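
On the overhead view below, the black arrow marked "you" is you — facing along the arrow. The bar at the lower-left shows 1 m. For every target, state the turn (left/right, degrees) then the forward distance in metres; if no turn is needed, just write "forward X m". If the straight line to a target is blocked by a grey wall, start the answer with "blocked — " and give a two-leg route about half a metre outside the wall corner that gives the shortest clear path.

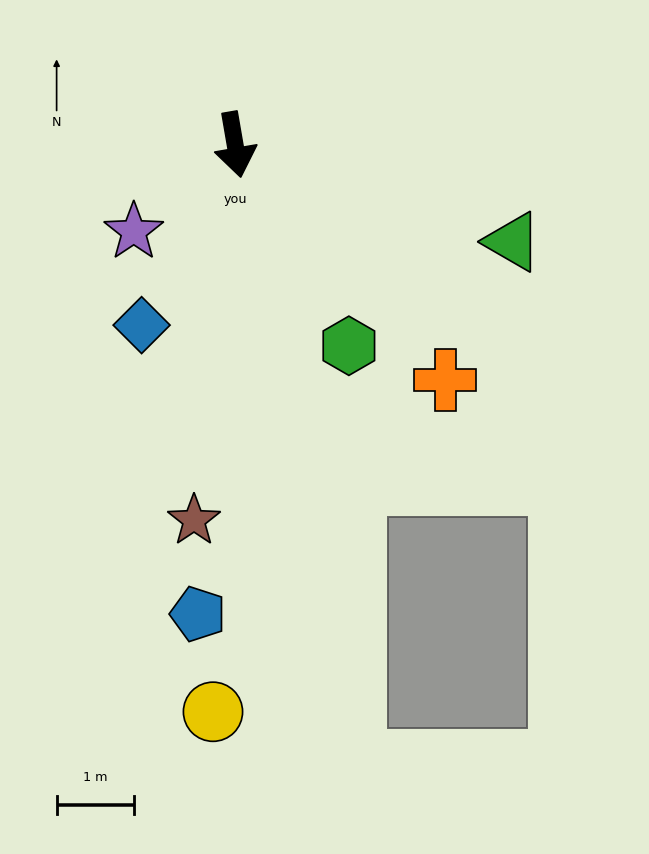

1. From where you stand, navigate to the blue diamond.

turn right 37°, forward 2.6 m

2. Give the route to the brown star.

turn right 16°, forward 4.9 m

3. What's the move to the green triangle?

turn left 61°, forward 3.8 m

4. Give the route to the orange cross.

turn left 32°, forward 4.1 m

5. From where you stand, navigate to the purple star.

turn right 59°, forward 1.7 m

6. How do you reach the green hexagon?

turn left 20°, forward 3.0 m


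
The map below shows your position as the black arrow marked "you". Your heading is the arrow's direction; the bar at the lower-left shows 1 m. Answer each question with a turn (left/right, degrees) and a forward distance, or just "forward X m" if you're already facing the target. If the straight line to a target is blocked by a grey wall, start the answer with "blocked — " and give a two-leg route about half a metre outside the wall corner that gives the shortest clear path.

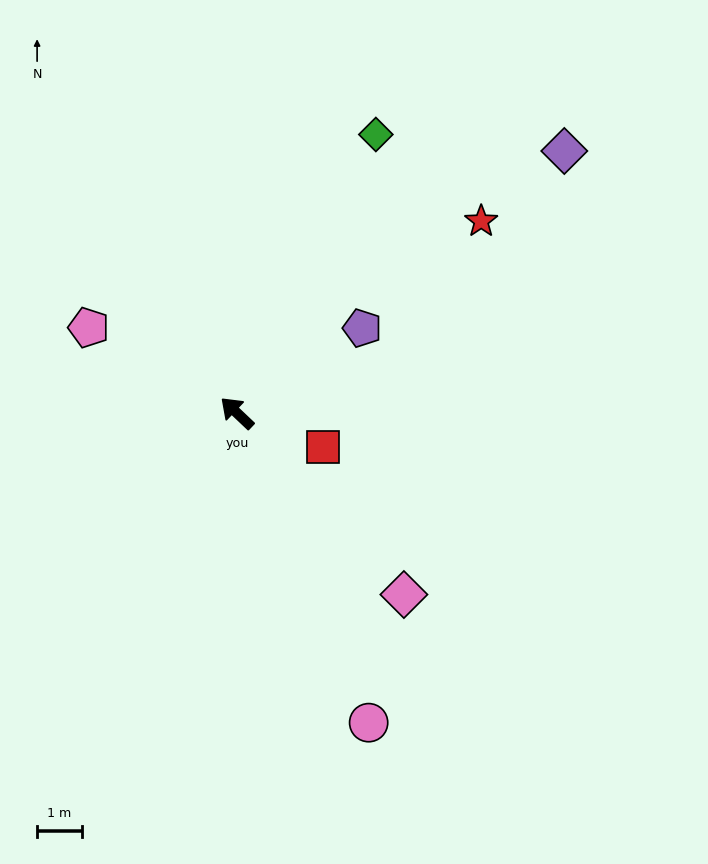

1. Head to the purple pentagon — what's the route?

turn right 102°, forward 3.4 m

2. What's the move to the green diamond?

turn right 73°, forward 6.9 m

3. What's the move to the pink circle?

turn left 156°, forward 7.5 m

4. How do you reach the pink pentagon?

turn left 14°, forward 3.8 m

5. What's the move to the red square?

turn right 158°, forward 2.1 m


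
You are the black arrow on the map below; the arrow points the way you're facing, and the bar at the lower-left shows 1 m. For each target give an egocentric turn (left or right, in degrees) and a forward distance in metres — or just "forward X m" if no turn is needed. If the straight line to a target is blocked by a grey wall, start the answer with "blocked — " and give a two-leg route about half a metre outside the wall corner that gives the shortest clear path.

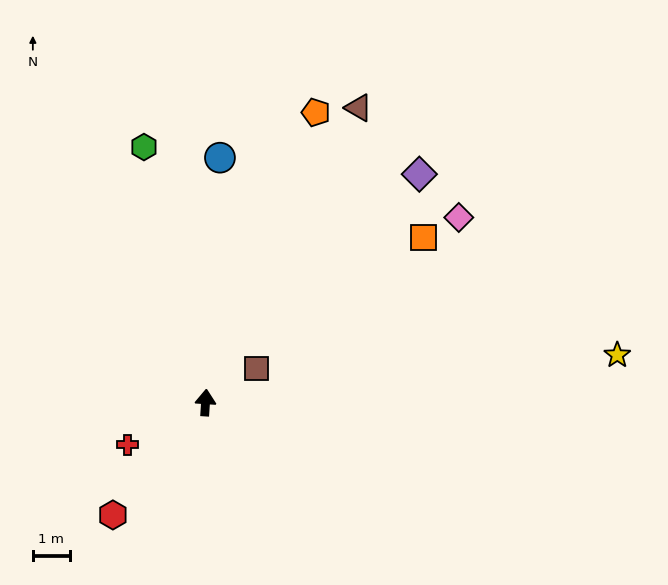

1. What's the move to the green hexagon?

turn left 17°, forward 7.1 m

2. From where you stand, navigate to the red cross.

turn left 122°, forward 2.4 m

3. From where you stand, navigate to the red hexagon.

turn left 144°, forward 4.0 m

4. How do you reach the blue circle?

forward 6.7 m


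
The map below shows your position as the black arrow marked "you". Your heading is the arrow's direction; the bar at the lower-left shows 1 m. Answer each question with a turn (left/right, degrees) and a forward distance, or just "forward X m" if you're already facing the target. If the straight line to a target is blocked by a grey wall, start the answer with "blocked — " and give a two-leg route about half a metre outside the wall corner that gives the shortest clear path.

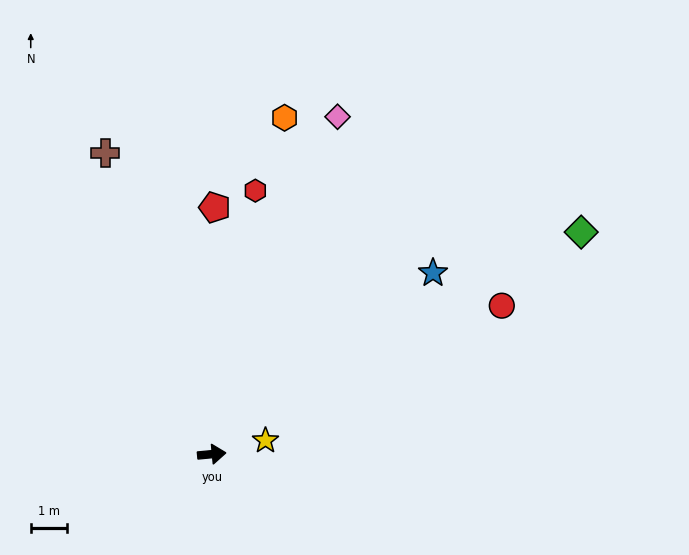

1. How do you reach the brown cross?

turn left 104°, forward 8.9 m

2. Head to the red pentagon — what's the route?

turn left 84°, forward 6.9 m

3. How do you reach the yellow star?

turn left 9°, forward 1.5 m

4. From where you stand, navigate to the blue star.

turn left 34°, forward 8.0 m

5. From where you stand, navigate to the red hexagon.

turn left 75°, forward 7.5 m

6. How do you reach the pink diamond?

turn left 64°, forward 10.0 m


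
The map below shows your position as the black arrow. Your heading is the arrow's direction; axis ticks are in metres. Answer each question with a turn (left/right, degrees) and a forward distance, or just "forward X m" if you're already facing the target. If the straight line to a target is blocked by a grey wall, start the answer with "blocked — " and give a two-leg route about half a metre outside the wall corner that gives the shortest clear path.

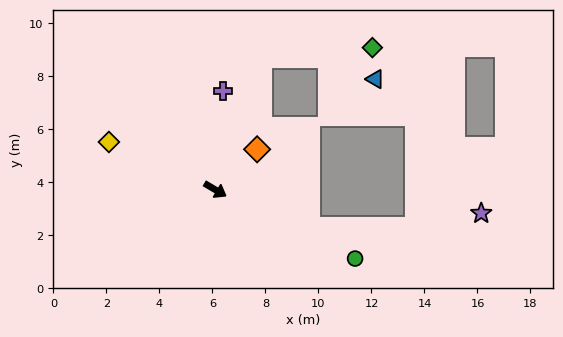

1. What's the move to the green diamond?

blocked — turn left 102°, forward 5.3 m, then turn right 67°, forward 4.2 m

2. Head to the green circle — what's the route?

turn left 4°, forward 5.9 m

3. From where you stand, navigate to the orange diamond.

turn left 75°, forward 2.2 m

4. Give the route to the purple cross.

turn left 116°, forward 3.7 m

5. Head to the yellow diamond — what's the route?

turn right 174°, forward 4.4 m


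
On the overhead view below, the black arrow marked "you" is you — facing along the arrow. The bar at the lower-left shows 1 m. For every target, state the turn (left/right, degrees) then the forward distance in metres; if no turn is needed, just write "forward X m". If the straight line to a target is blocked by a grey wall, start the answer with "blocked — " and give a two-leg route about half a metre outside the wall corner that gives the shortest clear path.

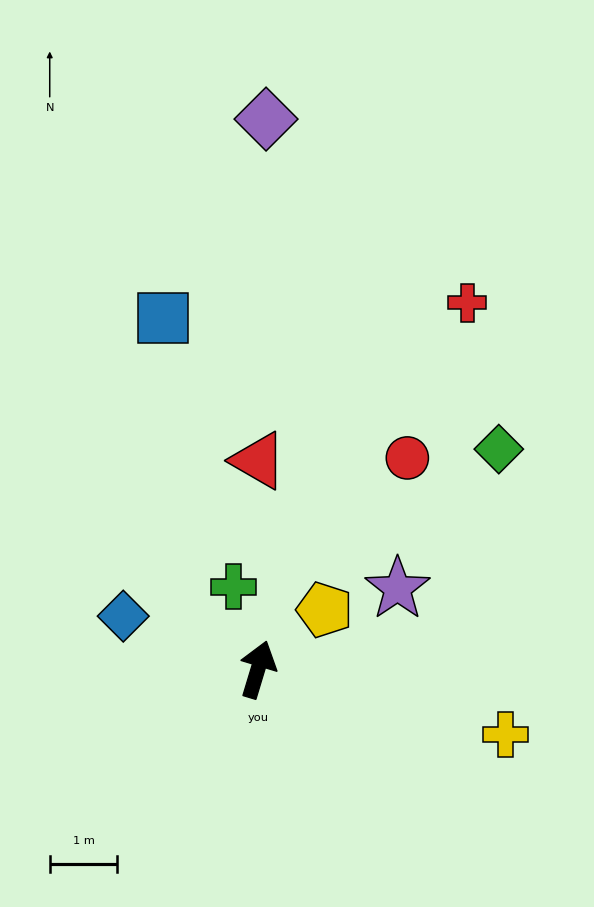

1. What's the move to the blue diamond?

turn left 85°, forward 2.1 m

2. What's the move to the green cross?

turn left 33°, forward 1.3 m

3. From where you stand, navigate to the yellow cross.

turn right 88°, forward 3.8 m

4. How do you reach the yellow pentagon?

turn right 31°, forward 1.3 m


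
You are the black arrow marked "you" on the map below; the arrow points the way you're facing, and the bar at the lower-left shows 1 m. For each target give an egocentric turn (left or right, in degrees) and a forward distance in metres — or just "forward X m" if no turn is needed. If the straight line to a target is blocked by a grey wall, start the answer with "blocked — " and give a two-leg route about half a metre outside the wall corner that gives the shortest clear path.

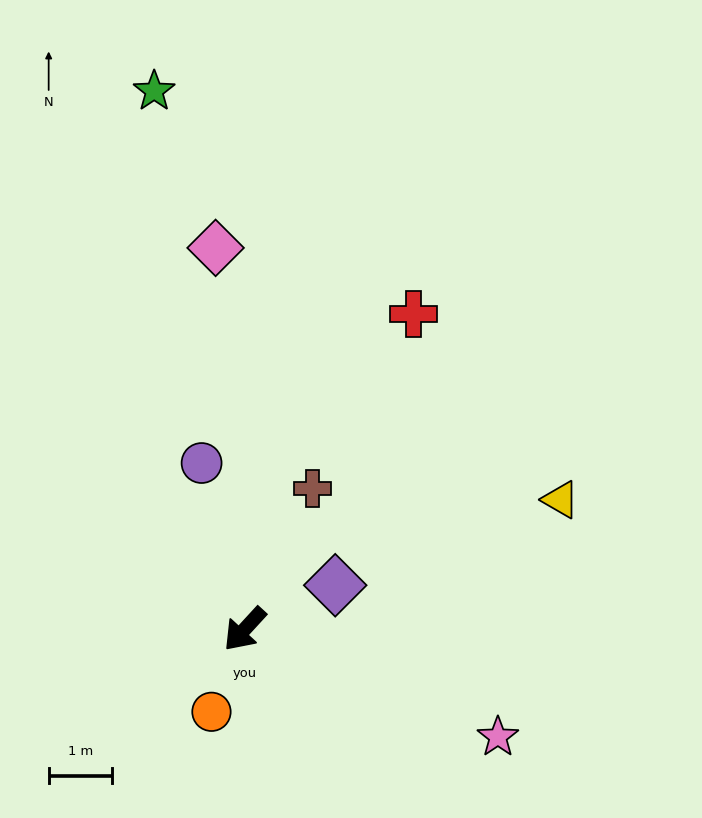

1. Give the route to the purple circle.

turn right 123°, forward 2.7 m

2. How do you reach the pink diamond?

turn right 133°, forward 6.0 m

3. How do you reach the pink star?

turn left 110°, forward 4.3 m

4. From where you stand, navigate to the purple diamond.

turn left 158°, forward 1.6 m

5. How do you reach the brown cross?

turn right 163°, forward 2.5 m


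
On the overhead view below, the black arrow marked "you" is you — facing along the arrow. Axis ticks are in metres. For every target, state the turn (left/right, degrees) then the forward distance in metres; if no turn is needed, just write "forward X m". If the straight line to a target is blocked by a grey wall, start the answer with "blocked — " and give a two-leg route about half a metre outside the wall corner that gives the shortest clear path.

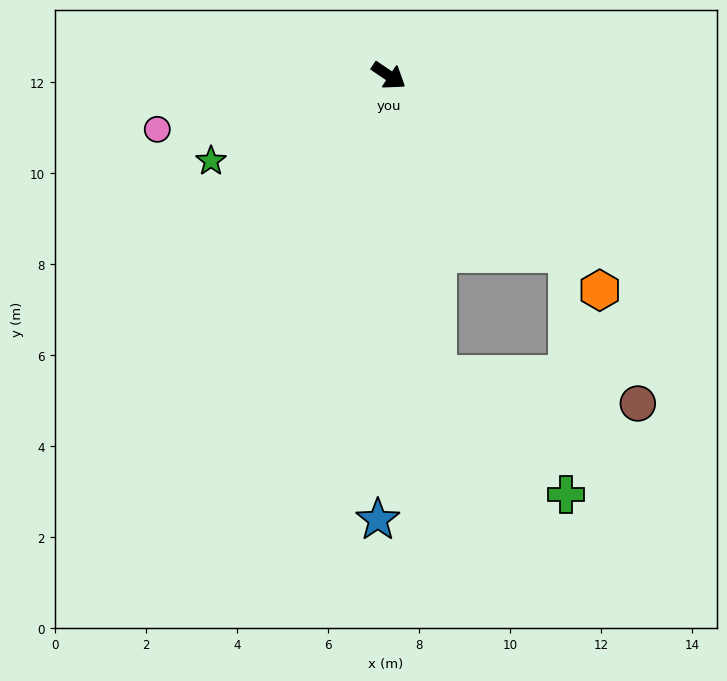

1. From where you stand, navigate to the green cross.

blocked — turn right 47°, forward 6.7 m, then turn left 38°, forward 3.9 m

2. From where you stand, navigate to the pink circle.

turn right 133°, forward 5.2 m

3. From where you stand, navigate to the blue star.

turn right 57°, forward 9.8 m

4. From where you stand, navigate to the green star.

turn right 120°, forward 4.3 m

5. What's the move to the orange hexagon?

turn right 11°, forward 6.6 m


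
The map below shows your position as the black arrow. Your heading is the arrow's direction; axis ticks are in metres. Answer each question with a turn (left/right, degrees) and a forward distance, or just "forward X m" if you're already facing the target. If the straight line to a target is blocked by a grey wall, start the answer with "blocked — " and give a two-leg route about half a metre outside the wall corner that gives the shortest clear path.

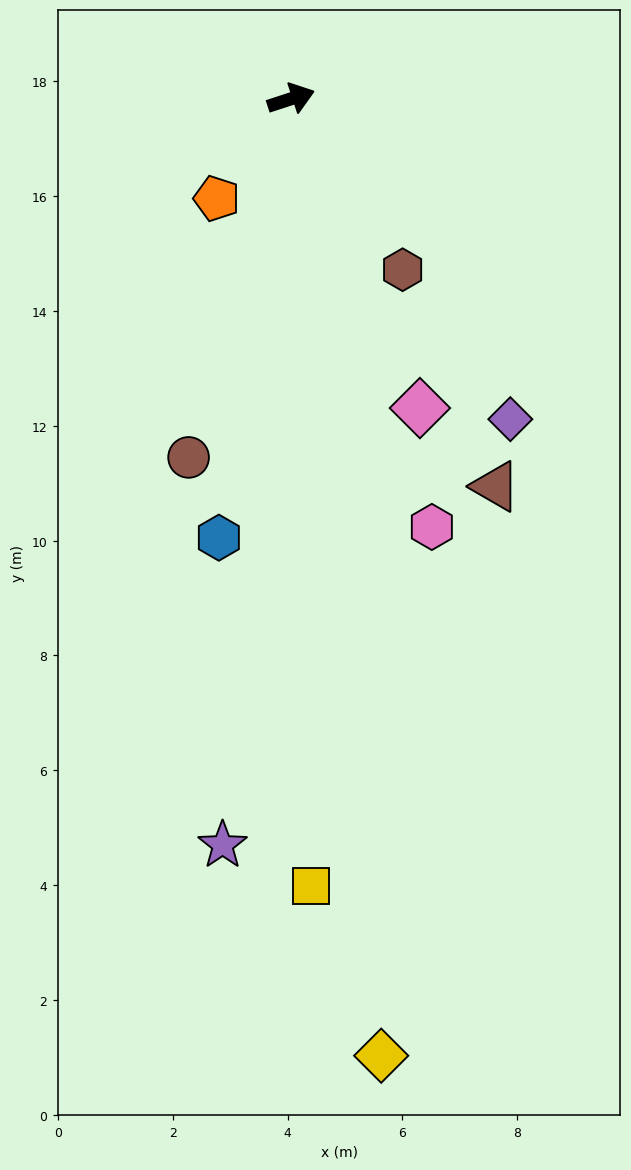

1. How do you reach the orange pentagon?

turn right 145°, forward 2.2 m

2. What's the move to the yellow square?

turn right 107°, forward 13.7 m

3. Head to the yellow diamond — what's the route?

turn right 103°, forward 16.7 m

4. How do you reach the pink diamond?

turn right 85°, forward 5.8 m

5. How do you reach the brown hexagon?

turn right 75°, forward 3.6 m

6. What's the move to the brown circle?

turn right 124°, forward 6.5 m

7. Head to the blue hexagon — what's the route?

turn right 117°, forward 7.7 m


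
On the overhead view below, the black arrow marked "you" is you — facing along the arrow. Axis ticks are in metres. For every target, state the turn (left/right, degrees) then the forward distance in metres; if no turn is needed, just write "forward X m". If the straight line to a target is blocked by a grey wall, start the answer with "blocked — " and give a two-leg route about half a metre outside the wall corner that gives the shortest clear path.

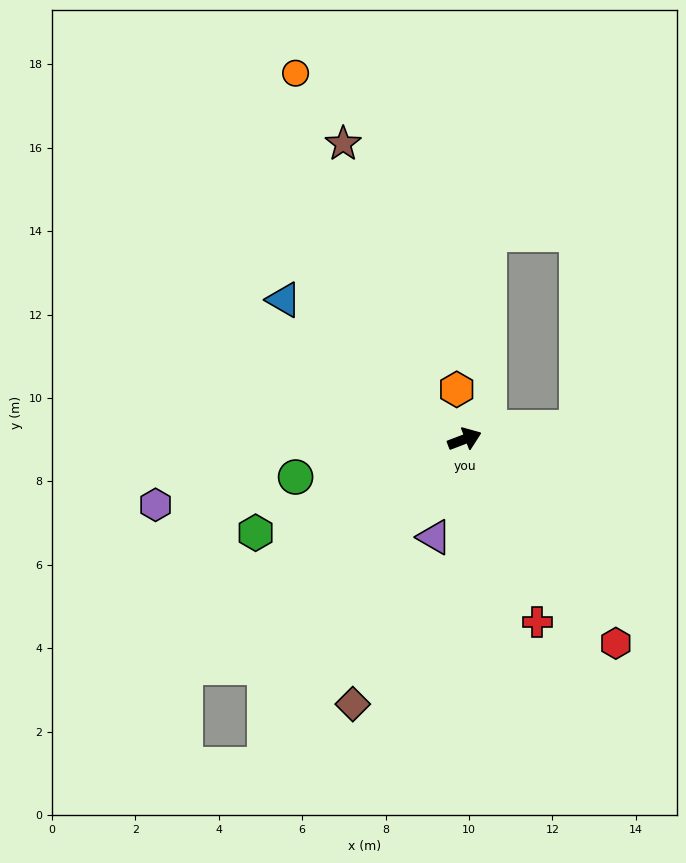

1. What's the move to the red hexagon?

turn right 74°, forward 6.1 m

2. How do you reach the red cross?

turn right 89°, forward 4.7 m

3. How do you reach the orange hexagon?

turn left 78°, forward 1.2 m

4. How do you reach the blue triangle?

turn left 121°, forward 5.5 m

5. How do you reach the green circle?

turn left 172°, forward 4.2 m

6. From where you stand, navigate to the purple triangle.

turn right 128°, forward 2.5 m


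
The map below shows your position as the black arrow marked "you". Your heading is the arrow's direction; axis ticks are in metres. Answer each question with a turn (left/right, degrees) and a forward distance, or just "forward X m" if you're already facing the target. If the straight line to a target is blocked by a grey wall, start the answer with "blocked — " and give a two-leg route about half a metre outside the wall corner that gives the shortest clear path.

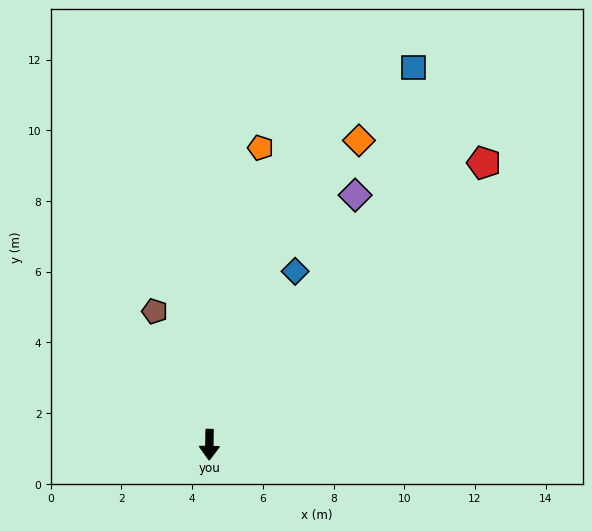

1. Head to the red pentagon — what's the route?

turn left 137°, forward 11.1 m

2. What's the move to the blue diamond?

turn left 154°, forward 5.5 m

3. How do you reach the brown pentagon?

turn right 157°, forward 4.1 m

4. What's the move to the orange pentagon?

turn left 171°, forward 8.5 m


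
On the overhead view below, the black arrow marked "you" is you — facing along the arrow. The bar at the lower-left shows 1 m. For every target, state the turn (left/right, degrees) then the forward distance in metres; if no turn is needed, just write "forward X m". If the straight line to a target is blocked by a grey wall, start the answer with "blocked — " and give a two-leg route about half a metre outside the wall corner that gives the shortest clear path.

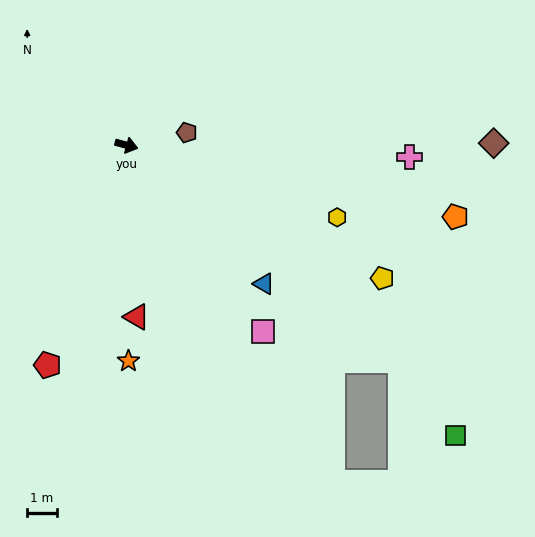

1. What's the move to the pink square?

turn right 38°, forward 7.9 m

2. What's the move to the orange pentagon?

turn left 3°, forward 11.5 m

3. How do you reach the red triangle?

turn right 71°, forward 5.9 m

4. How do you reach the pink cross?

turn left 13°, forward 9.6 m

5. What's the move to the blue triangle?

turn right 30°, forward 6.6 m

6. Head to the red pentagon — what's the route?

turn right 95°, forward 7.9 m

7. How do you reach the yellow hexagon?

turn right 4°, forward 7.6 m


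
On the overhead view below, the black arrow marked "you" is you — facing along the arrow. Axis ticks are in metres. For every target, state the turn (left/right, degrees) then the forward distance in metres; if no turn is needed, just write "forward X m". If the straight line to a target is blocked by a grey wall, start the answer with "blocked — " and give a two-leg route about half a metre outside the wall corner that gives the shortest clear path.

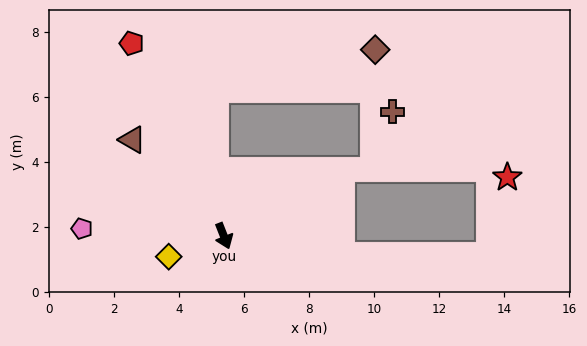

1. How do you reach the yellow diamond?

turn right 91°, forward 1.8 m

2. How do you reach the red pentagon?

turn right 176°, forward 6.6 m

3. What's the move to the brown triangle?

turn right 158°, forward 4.1 m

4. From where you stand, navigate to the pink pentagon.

turn right 114°, forward 4.4 m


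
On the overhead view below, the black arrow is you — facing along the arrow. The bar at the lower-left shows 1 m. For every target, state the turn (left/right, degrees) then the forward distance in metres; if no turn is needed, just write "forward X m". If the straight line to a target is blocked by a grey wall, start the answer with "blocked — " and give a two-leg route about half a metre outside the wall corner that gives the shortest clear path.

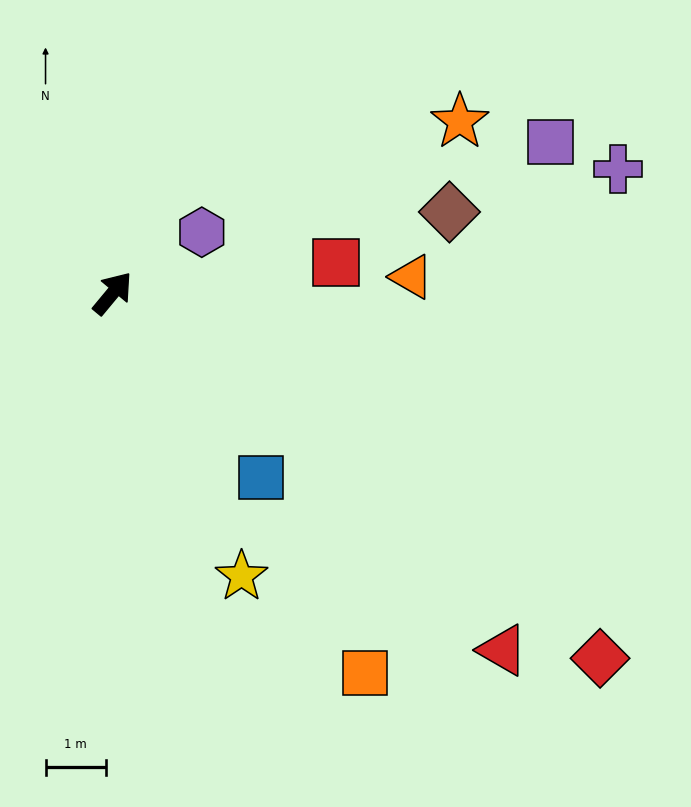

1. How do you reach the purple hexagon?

turn right 16°, forward 1.8 m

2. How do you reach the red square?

turn right 42°, forward 3.7 m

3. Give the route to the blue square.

turn right 101°, forward 3.9 m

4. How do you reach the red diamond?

turn right 87°, forward 10.1 m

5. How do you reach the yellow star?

turn right 116°, forward 5.2 m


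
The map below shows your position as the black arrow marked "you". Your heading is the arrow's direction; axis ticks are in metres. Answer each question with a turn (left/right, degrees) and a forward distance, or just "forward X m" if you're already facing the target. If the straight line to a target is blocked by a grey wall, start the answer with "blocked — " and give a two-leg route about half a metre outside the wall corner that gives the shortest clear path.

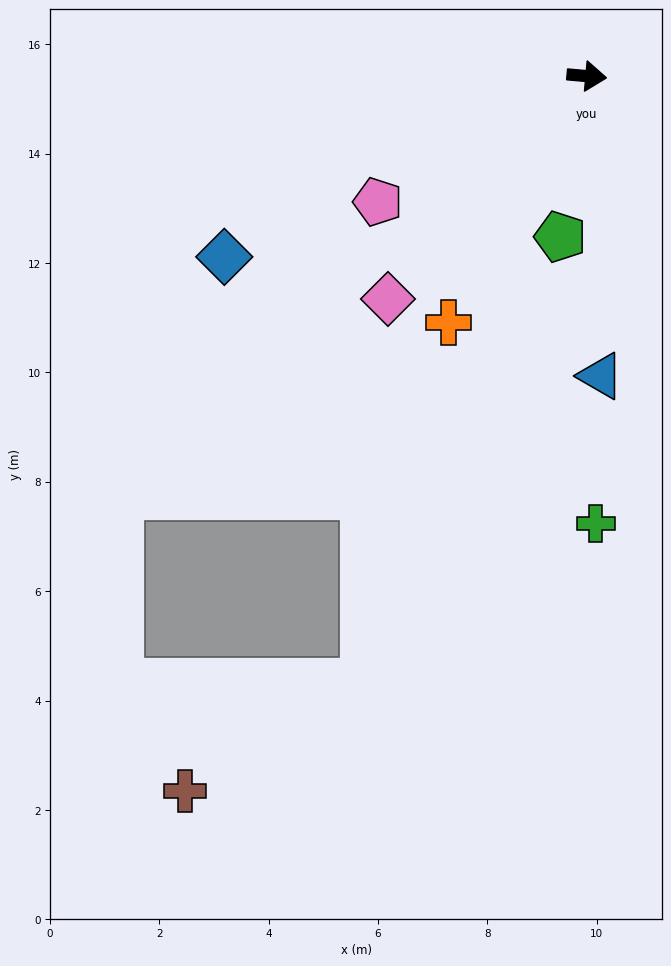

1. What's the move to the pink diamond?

turn right 127°, forward 5.5 m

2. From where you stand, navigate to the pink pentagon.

turn right 144°, forward 4.5 m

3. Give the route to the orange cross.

turn right 114°, forward 5.2 m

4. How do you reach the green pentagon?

turn right 94°, forward 3.0 m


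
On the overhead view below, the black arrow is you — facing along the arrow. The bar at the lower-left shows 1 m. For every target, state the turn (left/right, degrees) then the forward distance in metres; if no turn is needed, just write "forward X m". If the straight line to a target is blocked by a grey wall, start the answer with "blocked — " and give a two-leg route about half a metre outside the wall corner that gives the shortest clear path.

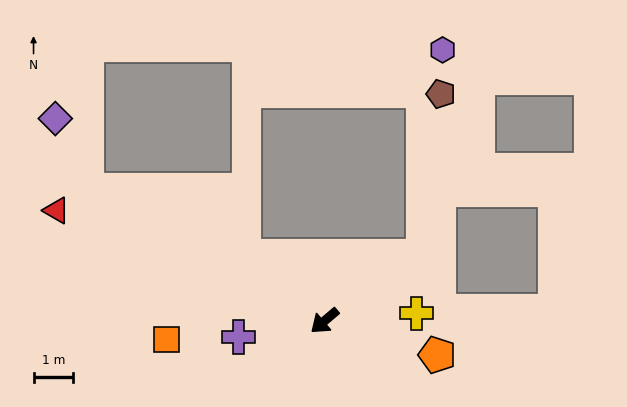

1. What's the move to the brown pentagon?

blocked — turn left 173°, forward 3.0 m, then turn left 50°, forward 4.1 m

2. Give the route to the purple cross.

turn right 30°, forward 2.2 m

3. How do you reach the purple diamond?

blocked — turn right 69°, forward 6.8 m, then turn right 37°, forward 2.0 m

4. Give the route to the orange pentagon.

turn left 123°, forward 3.0 m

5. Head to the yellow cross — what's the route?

turn left 144°, forward 2.3 m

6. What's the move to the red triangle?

turn right 63°, forward 7.3 m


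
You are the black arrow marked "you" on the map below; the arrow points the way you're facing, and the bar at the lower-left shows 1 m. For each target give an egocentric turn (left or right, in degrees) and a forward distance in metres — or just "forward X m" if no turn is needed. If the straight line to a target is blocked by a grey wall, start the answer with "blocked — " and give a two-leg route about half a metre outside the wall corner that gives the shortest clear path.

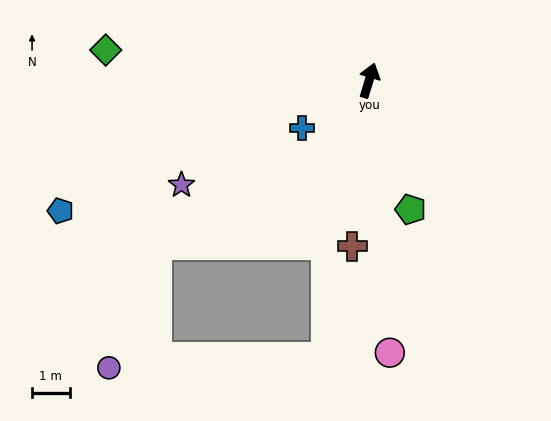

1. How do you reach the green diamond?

turn left 100°, forward 7.1 m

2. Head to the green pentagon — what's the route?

turn right 145°, forward 3.6 m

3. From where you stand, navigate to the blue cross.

turn left 142°, forward 2.2 m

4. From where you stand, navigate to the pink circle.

turn right 159°, forward 7.3 m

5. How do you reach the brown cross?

turn right 169°, forward 4.4 m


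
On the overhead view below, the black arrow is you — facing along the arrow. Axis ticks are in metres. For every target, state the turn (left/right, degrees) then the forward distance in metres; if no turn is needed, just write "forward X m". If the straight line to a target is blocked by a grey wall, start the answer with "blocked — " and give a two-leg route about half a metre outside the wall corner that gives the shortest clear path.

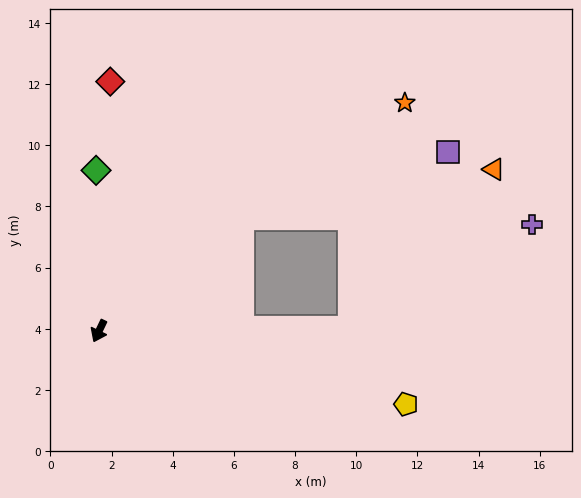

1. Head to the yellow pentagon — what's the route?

turn left 102°, forward 10.3 m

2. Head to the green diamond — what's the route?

turn right 153°, forward 5.3 m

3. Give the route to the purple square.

blocked — turn left 154°, forward 6.0 m, then turn right 21°, forward 7.1 m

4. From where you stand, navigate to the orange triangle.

blocked — turn left 154°, forward 6.0 m, then turn right 28°, forward 8.4 m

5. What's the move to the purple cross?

blocked — turn left 116°, forward 8.2 m, then turn left 30°, forward 6.8 m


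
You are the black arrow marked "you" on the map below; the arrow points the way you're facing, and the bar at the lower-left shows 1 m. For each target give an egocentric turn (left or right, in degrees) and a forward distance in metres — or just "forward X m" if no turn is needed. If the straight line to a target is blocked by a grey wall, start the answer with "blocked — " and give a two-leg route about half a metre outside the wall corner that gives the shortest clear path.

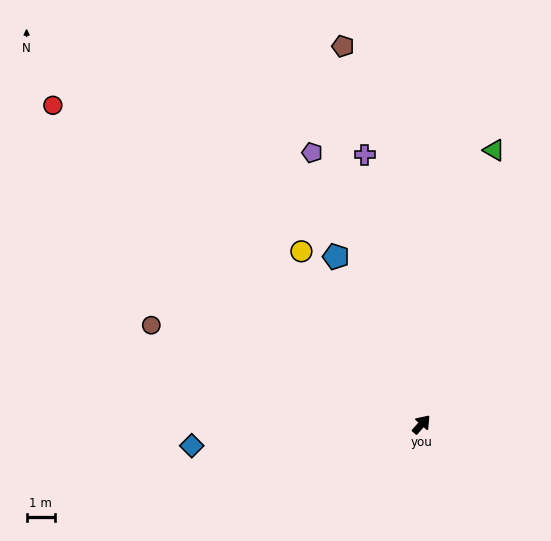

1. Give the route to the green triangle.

turn left 27°, forward 9.9 m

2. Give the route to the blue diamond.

turn left 137°, forward 8.1 m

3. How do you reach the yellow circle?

turn left 76°, forward 7.4 m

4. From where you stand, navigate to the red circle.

turn left 91°, forward 17.1 m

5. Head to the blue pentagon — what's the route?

turn left 68°, forward 6.6 m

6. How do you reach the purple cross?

turn left 53°, forward 9.6 m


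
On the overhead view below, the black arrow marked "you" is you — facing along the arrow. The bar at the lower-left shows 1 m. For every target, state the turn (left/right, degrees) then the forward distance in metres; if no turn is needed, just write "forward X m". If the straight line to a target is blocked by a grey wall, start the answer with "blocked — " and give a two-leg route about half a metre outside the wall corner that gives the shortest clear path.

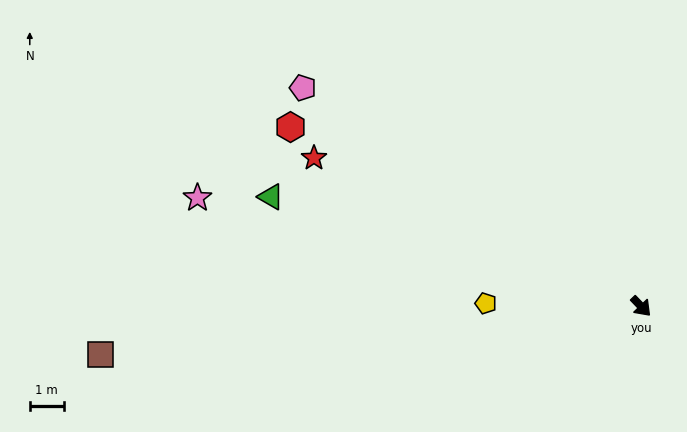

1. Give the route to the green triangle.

turn right 150°, forward 11.4 m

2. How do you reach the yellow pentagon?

turn right 135°, forward 4.6 m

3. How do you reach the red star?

turn right 158°, forward 10.6 m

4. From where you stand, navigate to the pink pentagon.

turn right 167°, forward 11.9 m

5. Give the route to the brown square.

turn right 129°, forward 16.0 m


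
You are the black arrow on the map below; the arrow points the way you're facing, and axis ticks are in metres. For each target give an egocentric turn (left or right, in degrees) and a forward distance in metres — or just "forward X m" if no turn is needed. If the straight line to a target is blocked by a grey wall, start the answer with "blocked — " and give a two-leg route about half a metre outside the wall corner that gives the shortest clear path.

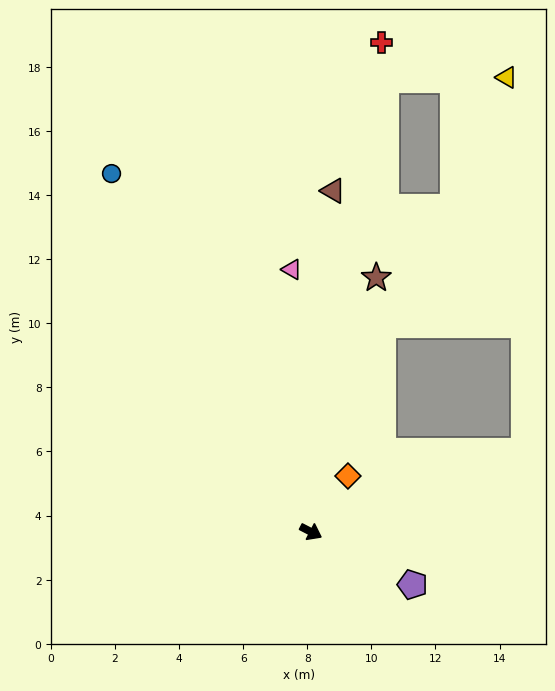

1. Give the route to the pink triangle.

turn left 121°, forward 8.2 m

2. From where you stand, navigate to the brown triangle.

turn left 114°, forward 10.7 m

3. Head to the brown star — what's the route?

turn left 103°, forward 8.2 m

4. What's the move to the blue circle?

turn left 146°, forward 12.8 m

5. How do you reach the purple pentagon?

forward 3.6 m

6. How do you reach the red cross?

turn left 109°, forward 15.4 m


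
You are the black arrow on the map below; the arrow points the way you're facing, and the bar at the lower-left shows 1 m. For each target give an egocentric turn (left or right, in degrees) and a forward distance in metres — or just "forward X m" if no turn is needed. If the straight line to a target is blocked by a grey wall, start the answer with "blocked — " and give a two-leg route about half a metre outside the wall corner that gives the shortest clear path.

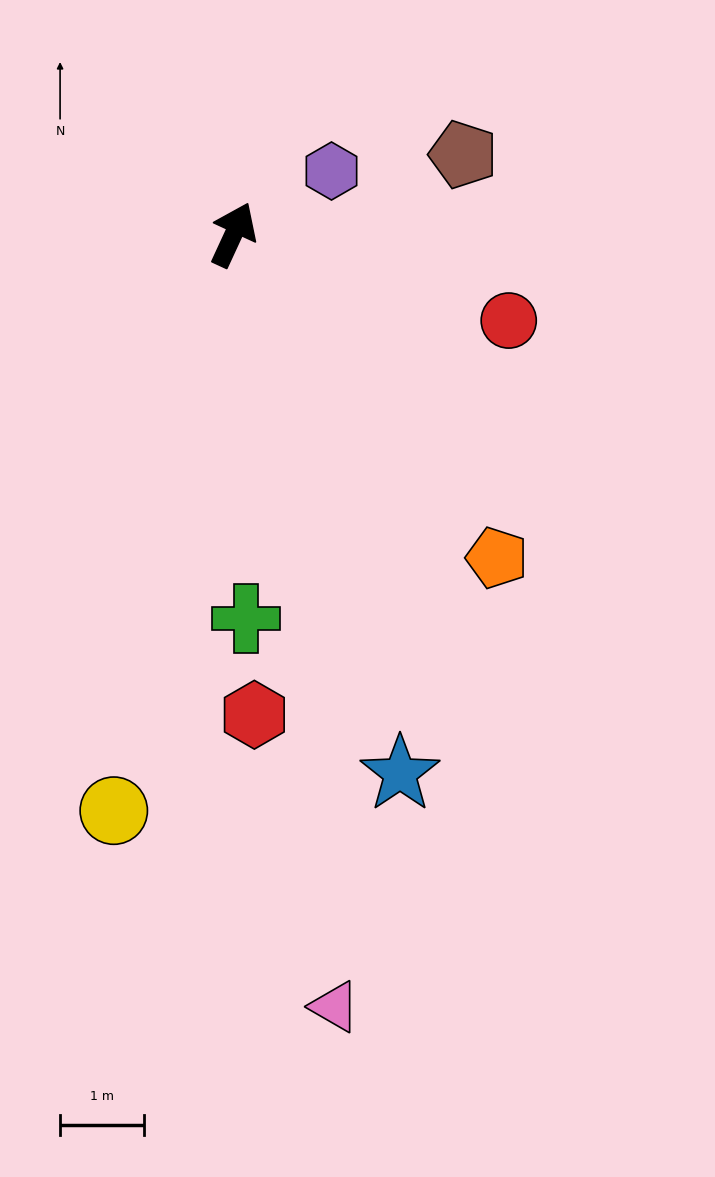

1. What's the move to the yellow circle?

turn right 167°, forward 7.0 m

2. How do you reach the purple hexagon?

turn right 32°, forward 1.4 m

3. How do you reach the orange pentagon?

turn right 116°, forward 5.0 m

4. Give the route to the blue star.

turn right 138°, forward 6.8 m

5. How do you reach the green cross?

turn right 153°, forward 4.6 m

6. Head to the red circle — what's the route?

turn right 83°, forward 3.5 m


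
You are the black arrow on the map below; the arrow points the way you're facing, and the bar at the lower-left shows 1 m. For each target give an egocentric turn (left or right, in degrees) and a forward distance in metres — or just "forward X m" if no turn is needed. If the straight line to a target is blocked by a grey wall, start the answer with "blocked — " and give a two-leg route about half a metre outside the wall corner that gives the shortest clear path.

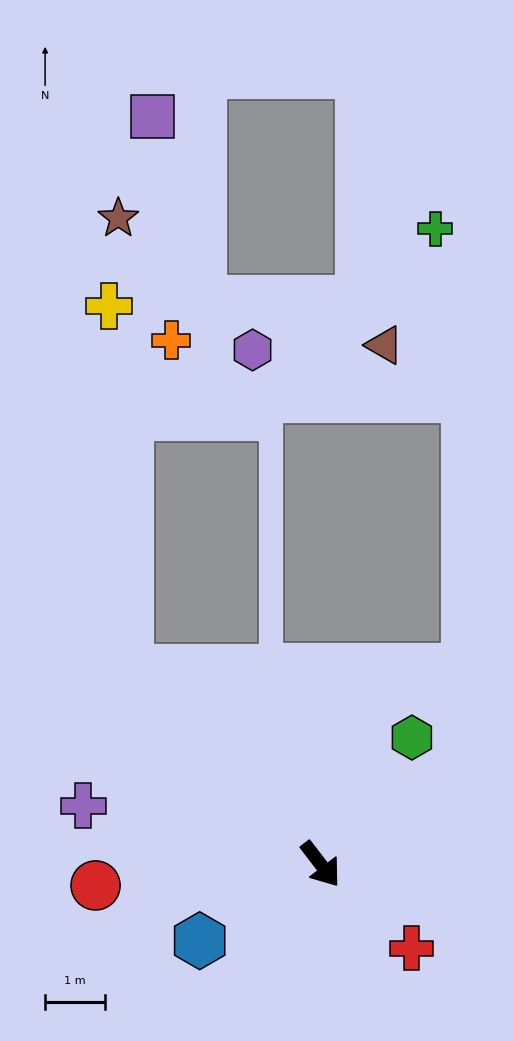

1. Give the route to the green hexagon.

turn left 107°, forward 2.6 m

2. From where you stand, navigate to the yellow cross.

blocked — turn right 173°, forward 4.5 m, then turn right 41°, forward 6.1 m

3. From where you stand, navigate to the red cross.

turn left 10°, forward 2.1 m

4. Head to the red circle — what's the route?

turn right 122°, forward 3.8 m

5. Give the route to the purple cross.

turn right 141°, forward 4.1 m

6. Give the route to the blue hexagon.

turn right 95°, forward 2.4 m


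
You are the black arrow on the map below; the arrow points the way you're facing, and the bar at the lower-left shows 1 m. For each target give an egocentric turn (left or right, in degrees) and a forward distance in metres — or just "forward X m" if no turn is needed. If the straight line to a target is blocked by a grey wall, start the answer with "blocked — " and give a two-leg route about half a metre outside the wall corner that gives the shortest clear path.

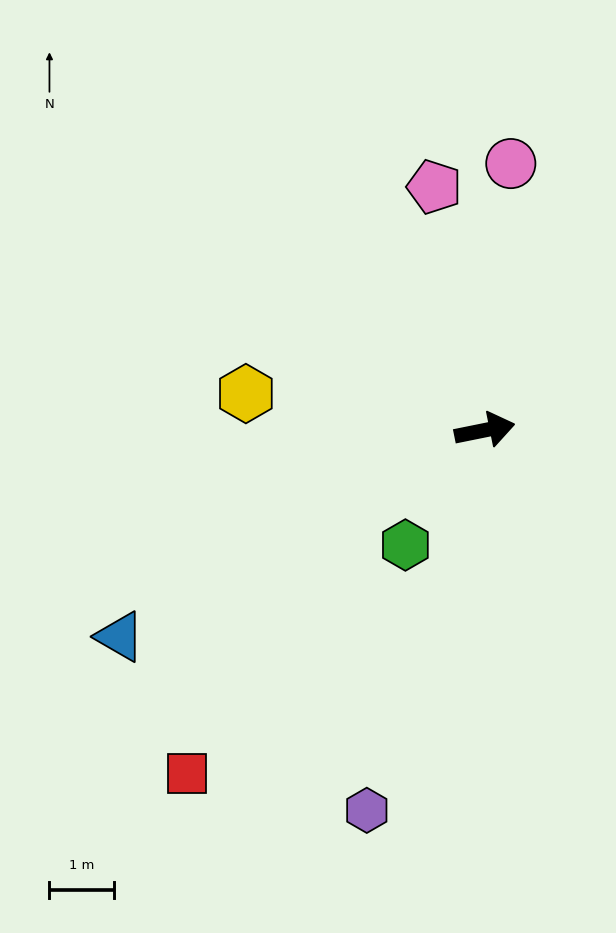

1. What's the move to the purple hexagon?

turn right 119°, forward 6.1 m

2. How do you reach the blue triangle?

turn right 162°, forward 6.5 m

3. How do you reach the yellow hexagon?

turn left 160°, forward 3.7 m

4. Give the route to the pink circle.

turn left 73°, forward 4.1 m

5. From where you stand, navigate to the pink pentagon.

turn left 90°, forward 3.8 m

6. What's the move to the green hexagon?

turn right 136°, forward 2.2 m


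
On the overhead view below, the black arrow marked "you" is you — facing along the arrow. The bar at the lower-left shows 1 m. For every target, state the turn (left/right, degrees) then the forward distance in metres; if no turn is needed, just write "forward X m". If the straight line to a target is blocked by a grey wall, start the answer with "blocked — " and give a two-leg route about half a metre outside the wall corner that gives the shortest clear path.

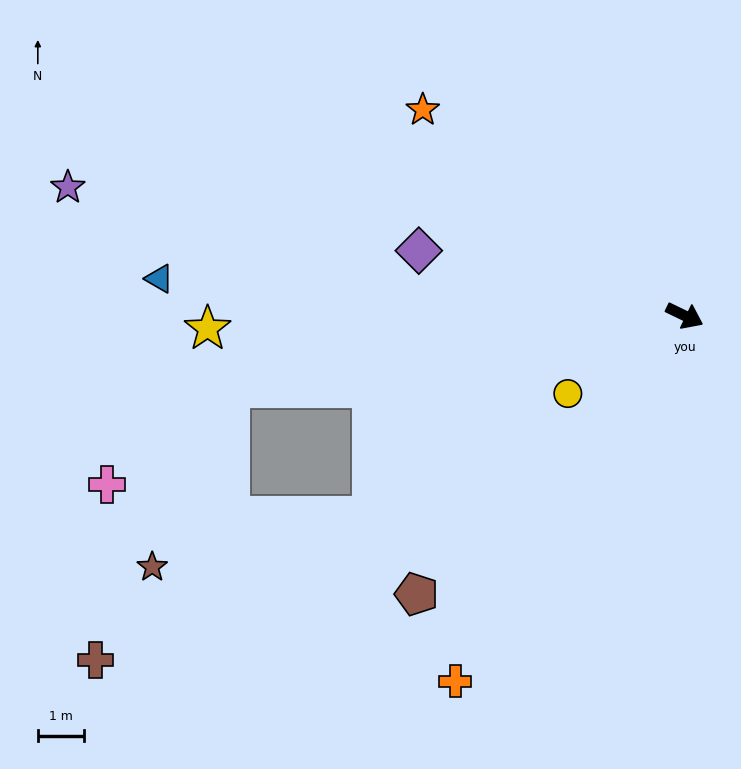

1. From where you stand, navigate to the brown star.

blocked — turn right 145°, forward 9.9 m, then turn left 57°, forward 4.2 m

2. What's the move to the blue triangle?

turn right 158°, forward 11.3 m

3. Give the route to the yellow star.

turn right 153°, forward 10.2 m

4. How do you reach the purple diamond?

turn right 168°, forward 5.9 m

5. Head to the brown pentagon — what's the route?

turn right 108°, forward 8.3 m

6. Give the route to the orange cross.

turn right 96°, forward 9.3 m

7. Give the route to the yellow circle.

turn right 121°, forward 3.0 m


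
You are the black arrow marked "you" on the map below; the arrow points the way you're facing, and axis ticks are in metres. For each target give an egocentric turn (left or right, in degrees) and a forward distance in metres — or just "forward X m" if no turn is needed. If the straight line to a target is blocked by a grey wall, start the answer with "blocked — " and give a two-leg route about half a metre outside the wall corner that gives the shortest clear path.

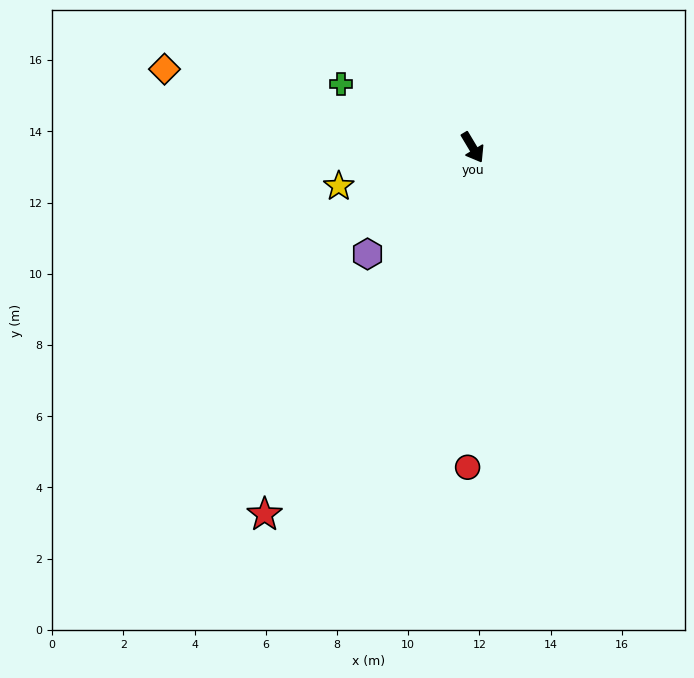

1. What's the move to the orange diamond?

turn right 135°, forward 8.9 m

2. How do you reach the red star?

turn right 60°, forward 11.8 m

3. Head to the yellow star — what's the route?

turn right 105°, forward 3.9 m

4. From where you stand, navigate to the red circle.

turn right 32°, forward 9.0 m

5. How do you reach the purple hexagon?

turn right 76°, forward 4.2 m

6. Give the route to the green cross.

turn right 147°, forward 4.1 m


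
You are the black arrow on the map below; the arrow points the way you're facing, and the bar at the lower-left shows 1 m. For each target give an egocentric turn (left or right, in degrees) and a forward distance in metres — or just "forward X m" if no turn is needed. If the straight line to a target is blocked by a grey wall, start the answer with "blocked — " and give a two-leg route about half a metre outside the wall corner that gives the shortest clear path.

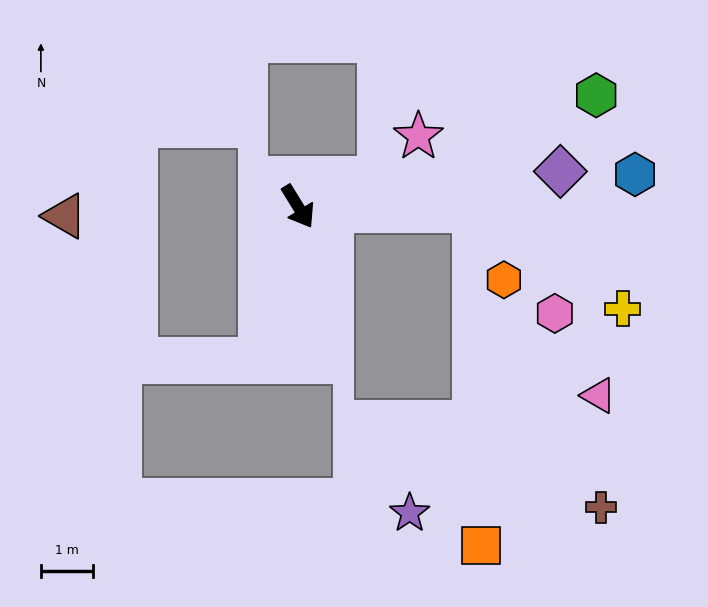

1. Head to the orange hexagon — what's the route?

blocked — turn left 57°, forward 3.4 m, then turn right 66°, forward 1.5 m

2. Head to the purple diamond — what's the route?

turn left 66°, forward 5.1 m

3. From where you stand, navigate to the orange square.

blocked — turn left 57°, forward 3.4 m, then turn right 87°, forward 6.5 m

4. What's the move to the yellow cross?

blocked — turn left 57°, forward 3.4 m, then turn right 32°, forward 3.4 m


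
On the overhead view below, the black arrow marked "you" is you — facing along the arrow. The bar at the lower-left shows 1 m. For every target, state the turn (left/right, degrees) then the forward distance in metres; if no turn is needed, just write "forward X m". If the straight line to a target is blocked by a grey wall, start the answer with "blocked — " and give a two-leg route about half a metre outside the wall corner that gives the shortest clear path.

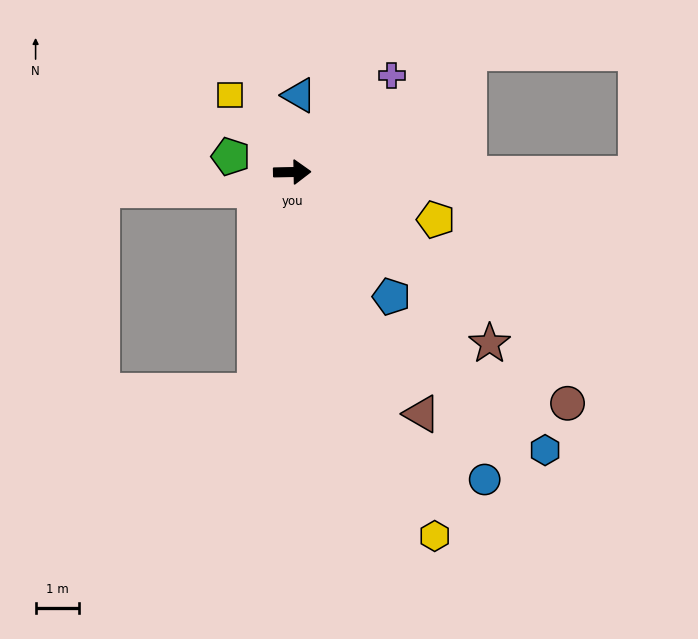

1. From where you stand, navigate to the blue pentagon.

turn right 53°, forward 3.7 m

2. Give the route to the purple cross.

turn left 43°, forward 3.2 m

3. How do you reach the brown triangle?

turn right 63°, forward 6.3 m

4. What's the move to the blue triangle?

turn left 84°, forward 1.8 m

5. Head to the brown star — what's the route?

turn right 42°, forward 6.0 m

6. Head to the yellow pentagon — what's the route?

turn right 19°, forward 3.5 m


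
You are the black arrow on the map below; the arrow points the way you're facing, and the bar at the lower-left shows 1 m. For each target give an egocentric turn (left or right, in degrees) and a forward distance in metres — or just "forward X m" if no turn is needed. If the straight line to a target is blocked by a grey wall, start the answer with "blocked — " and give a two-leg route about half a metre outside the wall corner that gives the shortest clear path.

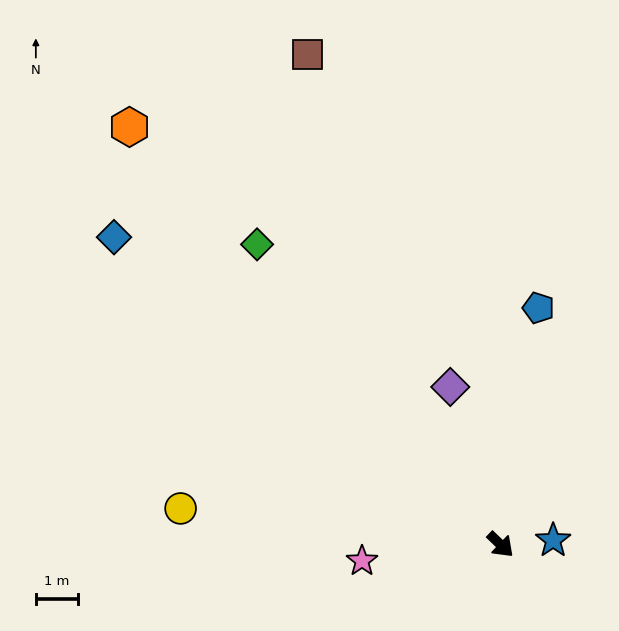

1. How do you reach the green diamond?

turn left 173°, forward 9.1 m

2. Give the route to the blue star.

turn left 49°, forward 1.2 m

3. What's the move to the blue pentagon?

turn left 125°, forward 5.7 m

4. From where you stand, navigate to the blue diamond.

turn right 175°, forward 11.7 m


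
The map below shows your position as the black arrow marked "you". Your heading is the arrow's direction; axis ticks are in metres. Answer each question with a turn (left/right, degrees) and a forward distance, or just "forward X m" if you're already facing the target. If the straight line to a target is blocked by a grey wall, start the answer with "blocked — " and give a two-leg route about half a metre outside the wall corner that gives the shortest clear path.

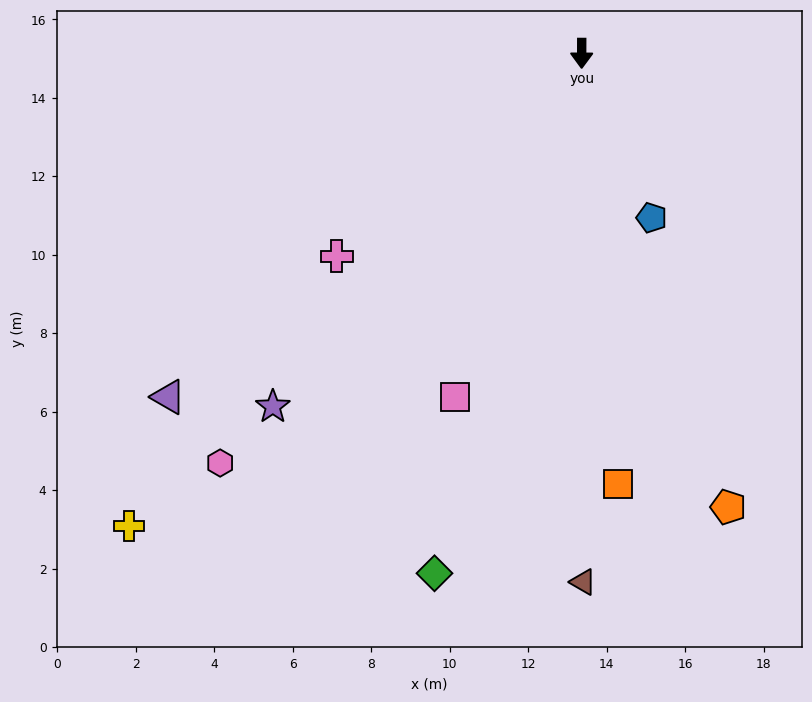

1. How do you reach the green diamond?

turn right 16°, forward 13.8 m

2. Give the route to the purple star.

turn right 41°, forward 12.0 m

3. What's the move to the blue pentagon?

turn left 23°, forward 4.6 m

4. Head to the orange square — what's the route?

turn left 5°, forward 11.0 m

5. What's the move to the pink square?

turn right 20°, forward 9.3 m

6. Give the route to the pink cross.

turn right 50°, forward 8.1 m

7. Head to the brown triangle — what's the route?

forward 13.5 m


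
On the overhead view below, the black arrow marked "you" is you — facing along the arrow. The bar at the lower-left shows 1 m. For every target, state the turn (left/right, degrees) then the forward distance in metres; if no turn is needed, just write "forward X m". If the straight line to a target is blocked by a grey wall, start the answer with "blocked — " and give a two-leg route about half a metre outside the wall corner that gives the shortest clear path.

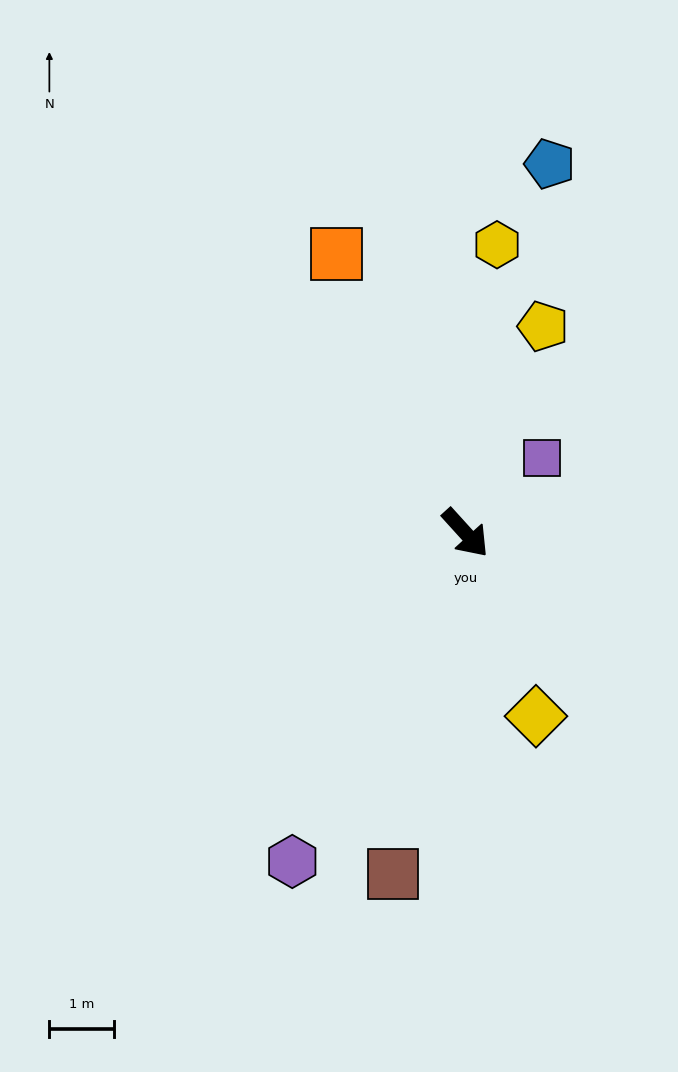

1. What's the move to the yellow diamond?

turn right 21°, forward 3.0 m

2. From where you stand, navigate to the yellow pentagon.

turn left 117°, forward 3.4 m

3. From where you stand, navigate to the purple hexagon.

turn right 70°, forward 5.7 m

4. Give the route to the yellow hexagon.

turn left 132°, forward 4.5 m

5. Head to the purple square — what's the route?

turn left 92°, forward 1.7 m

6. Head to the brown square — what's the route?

turn right 54°, forward 5.4 m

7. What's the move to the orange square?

turn left 163°, forward 4.7 m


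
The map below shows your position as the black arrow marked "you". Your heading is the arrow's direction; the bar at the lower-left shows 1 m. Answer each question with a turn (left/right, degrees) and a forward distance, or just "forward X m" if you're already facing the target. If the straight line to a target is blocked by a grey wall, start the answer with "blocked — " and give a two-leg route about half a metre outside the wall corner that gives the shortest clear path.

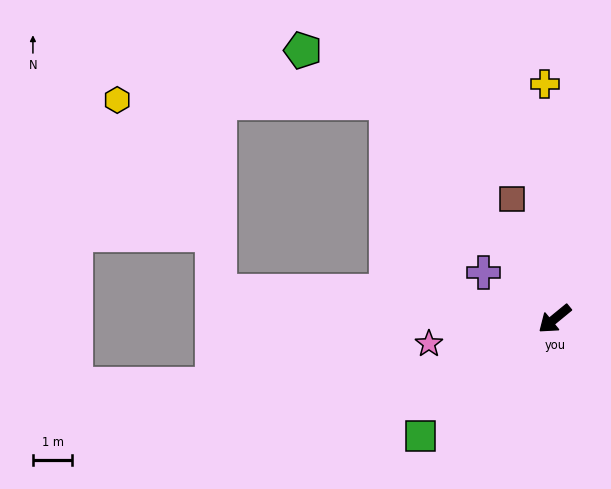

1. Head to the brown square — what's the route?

turn right 110°, forward 3.2 m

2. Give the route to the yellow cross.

turn right 127°, forward 5.9 m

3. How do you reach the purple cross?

turn right 72°, forward 2.1 m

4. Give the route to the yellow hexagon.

blocked — turn right 91°, forward 6.9 m, then turn left 51°, forward 6.8 m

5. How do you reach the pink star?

turn right 28°, forward 3.2 m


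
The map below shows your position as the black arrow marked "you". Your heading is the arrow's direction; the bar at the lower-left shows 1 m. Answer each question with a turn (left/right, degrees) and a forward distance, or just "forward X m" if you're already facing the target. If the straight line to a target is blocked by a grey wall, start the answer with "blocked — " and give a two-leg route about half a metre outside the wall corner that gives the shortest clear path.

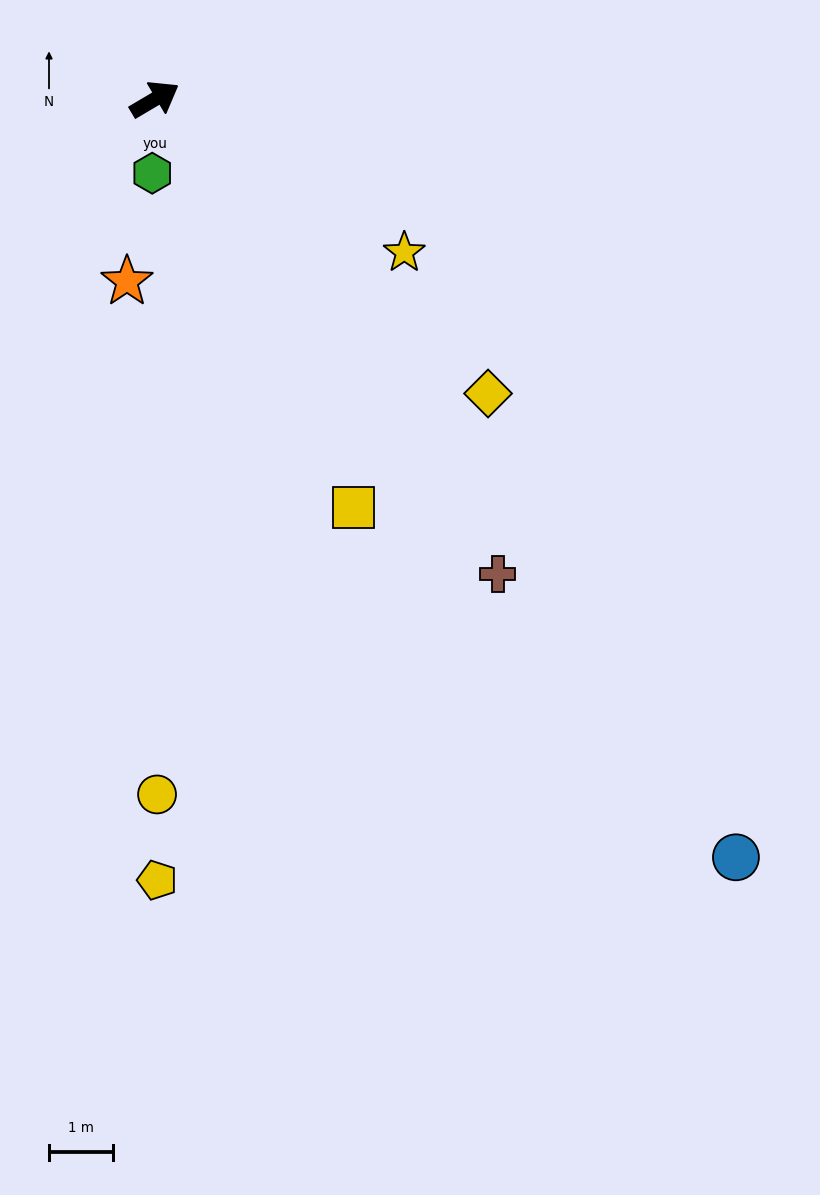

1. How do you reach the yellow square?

turn right 95°, forward 7.1 m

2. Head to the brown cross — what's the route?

turn right 85°, forward 9.2 m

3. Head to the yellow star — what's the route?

turn right 62°, forward 4.6 m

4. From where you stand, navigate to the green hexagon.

turn right 123°, forward 1.2 m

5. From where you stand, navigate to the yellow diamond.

turn right 72°, forward 7.0 m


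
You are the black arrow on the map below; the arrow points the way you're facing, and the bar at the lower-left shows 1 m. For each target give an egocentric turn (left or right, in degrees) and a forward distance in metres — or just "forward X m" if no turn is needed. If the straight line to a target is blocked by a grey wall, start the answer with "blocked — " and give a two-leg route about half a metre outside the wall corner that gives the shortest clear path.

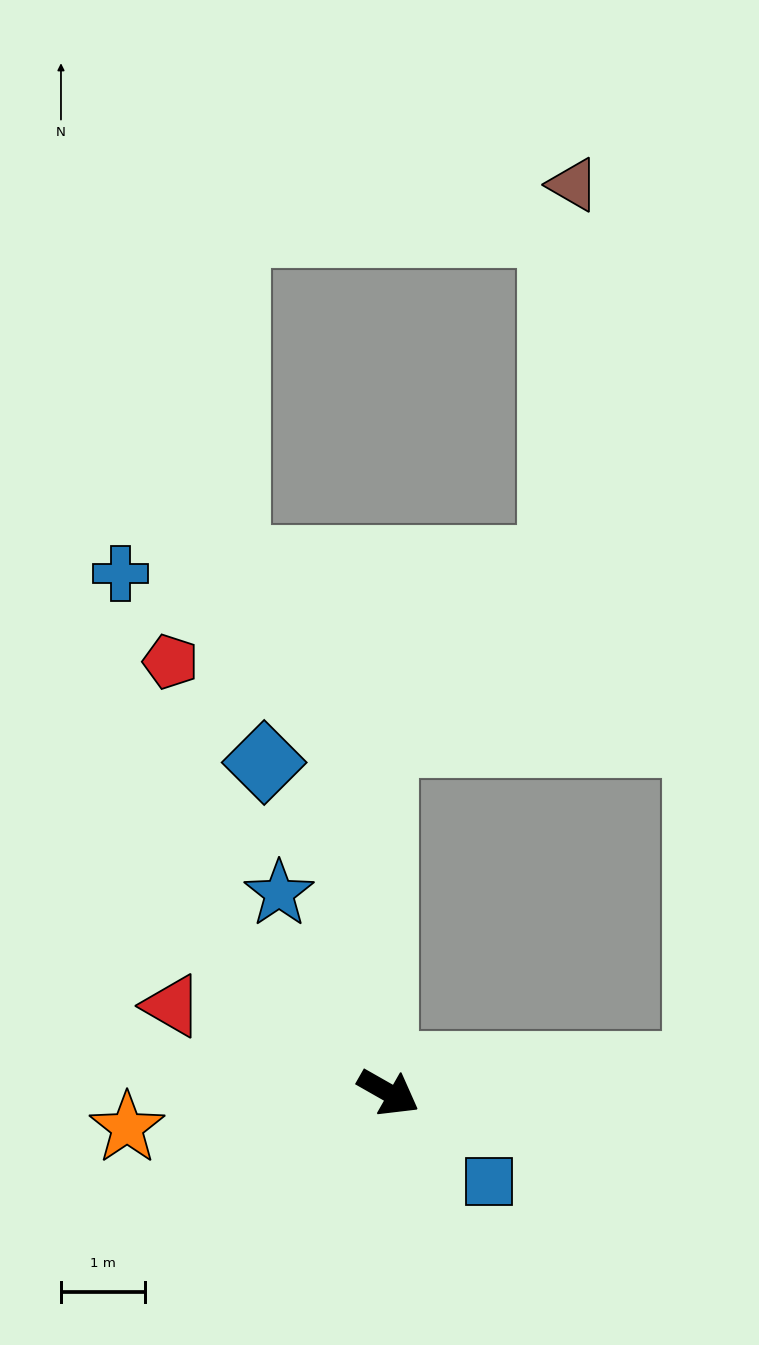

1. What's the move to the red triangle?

turn right 172°, forward 2.8 m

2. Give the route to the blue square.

turn right 12°, forward 1.6 m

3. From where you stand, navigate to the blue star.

turn left 148°, forward 2.7 m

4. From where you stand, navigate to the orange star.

turn right 143°, forward 3.1 m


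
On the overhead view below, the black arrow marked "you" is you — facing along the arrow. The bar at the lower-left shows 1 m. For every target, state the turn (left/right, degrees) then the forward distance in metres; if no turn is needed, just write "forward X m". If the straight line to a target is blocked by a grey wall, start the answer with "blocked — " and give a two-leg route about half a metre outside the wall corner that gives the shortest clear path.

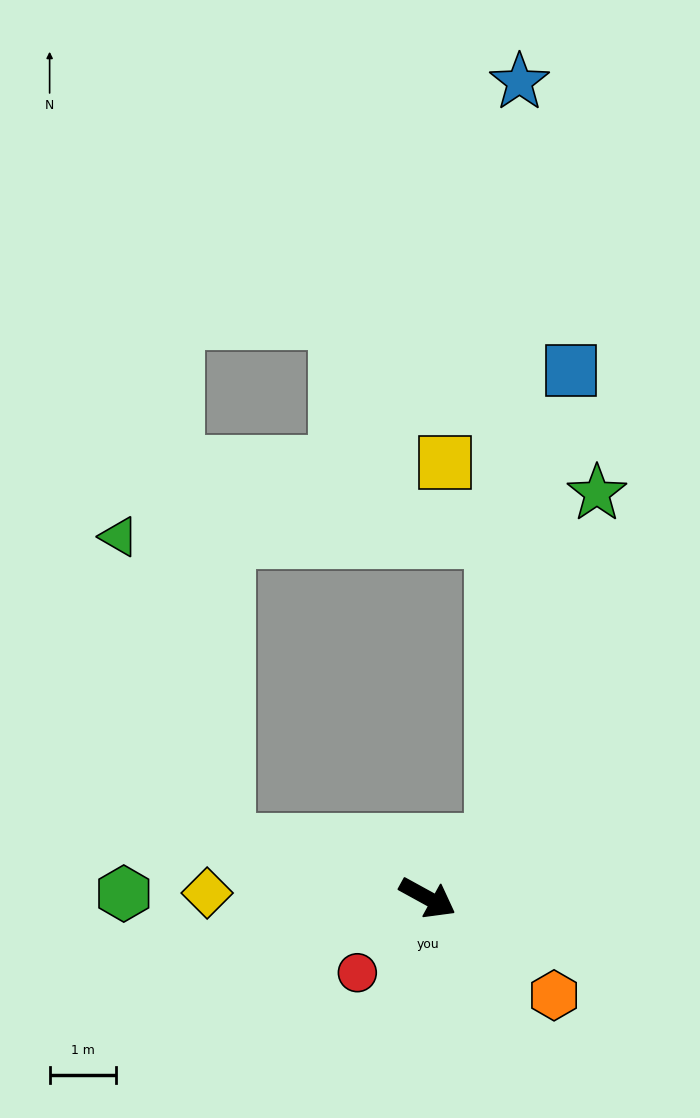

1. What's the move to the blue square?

blocked — turn left 70°, forward 1.3 m, then turn left 39°, forward 7.2 m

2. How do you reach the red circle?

turn right 104°, forward 1.5 m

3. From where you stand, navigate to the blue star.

blocked — turn left 70°, forward 1.3 m, then turn left 47°, forward 11.5 m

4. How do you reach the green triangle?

blocked — turn right 167°, forward 3.1 m, then turn right 55°, forward 4.9 m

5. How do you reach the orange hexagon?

turn right 9°, forward 2.4 m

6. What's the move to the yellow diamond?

turn right 153°, forward 3.3 m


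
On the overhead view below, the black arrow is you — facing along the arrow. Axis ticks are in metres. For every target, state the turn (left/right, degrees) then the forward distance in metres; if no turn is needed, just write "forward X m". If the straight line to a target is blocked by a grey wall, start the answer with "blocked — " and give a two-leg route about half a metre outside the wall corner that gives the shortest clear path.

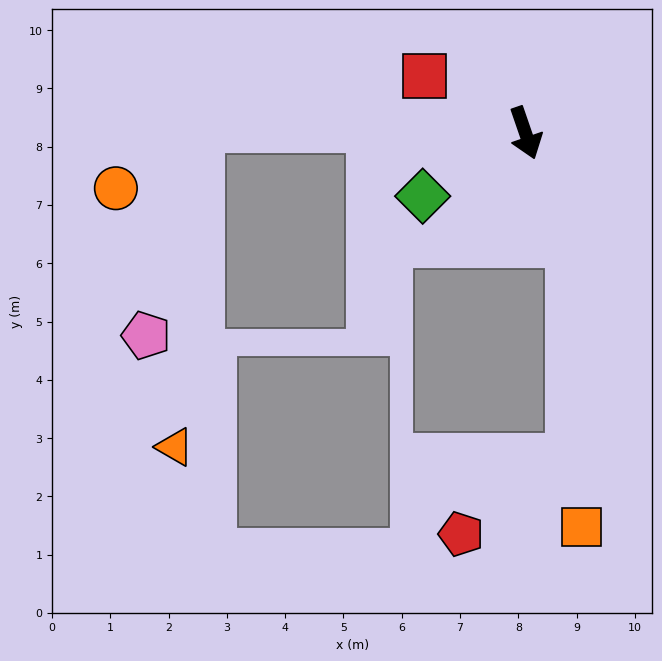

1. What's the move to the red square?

turn right 139°, forward 2.0 m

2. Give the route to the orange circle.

blocked — turn right 110°, forward 5.6 m, then turn left 37°, forward 1.8 m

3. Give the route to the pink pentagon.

blocked — turn right 110°, forward 5.6 m, then turn left 77°, forward 3.7 m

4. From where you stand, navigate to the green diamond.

turn right 77°, forward 2.1 m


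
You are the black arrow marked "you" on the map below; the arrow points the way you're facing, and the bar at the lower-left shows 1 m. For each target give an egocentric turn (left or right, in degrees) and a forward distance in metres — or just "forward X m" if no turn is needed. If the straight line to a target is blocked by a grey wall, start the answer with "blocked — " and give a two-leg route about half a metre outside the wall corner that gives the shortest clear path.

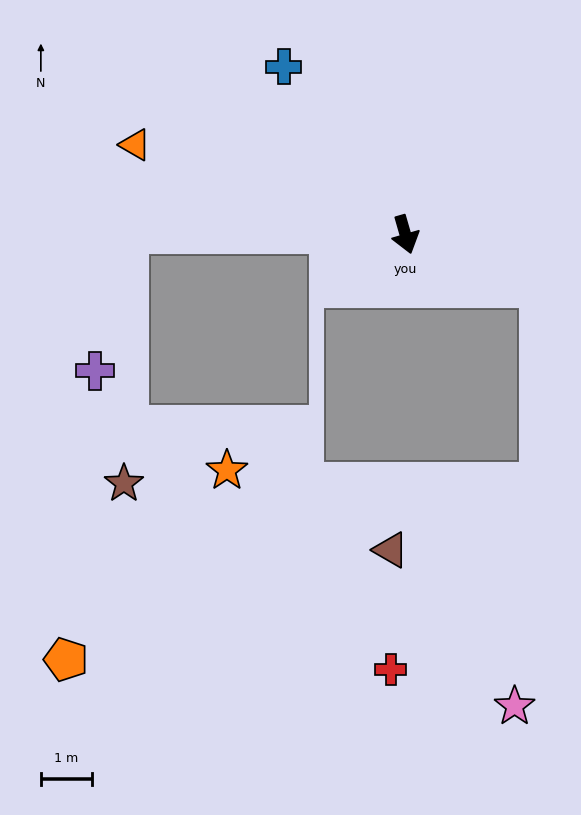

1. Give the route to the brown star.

blocked — turn right 107°, forward 5.4 m, then turn left 90°, forward 4.9 m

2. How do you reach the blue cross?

turn right 160°, forward 4.0 m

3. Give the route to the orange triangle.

turn right 124°, forward 5.6 m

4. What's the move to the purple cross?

blocked — turn right 107°, forward 5.4 m, then turn left 78°, forward 2.8 m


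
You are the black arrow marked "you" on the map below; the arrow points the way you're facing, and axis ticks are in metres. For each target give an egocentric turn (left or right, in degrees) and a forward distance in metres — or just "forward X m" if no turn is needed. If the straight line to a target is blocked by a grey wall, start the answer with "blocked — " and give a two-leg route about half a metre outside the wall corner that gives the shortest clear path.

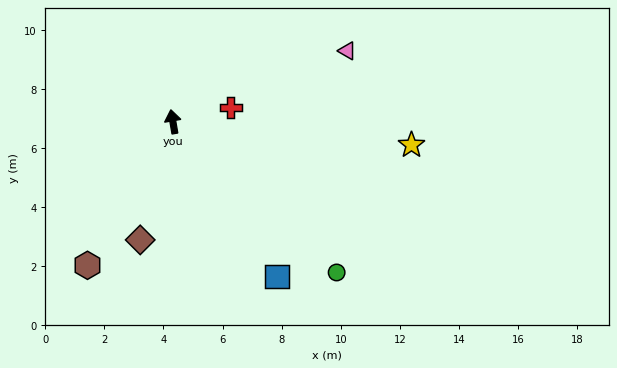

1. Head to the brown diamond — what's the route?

turn left 155°, forward 4.2 m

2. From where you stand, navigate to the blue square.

turn right 156°, forward 6.3 m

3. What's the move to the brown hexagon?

turn left 140°, forward 5.7 m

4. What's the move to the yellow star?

turn right 105°, forward 8.1 m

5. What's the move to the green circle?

turn right 142°, forward 7.5 m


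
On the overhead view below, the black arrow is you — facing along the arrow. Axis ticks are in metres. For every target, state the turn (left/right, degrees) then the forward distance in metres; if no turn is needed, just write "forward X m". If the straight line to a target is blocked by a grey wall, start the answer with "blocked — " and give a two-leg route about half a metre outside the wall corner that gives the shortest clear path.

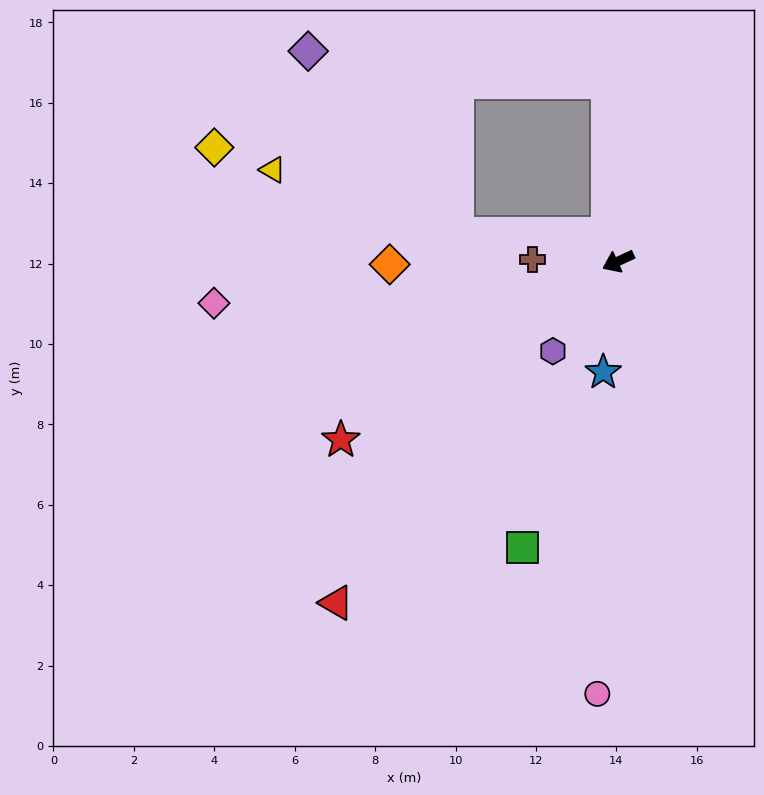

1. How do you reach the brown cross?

turn right 26°, forward 2.1 m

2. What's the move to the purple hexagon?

turn left 29°, forward 2.8 m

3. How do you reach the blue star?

turn left 57°, forward 2.8 m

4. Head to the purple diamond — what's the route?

blocked — turn right 112°, forward 4.5 m, then turn left 81°, forward 7.5 m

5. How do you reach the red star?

turn left 8°, forward 8.2 m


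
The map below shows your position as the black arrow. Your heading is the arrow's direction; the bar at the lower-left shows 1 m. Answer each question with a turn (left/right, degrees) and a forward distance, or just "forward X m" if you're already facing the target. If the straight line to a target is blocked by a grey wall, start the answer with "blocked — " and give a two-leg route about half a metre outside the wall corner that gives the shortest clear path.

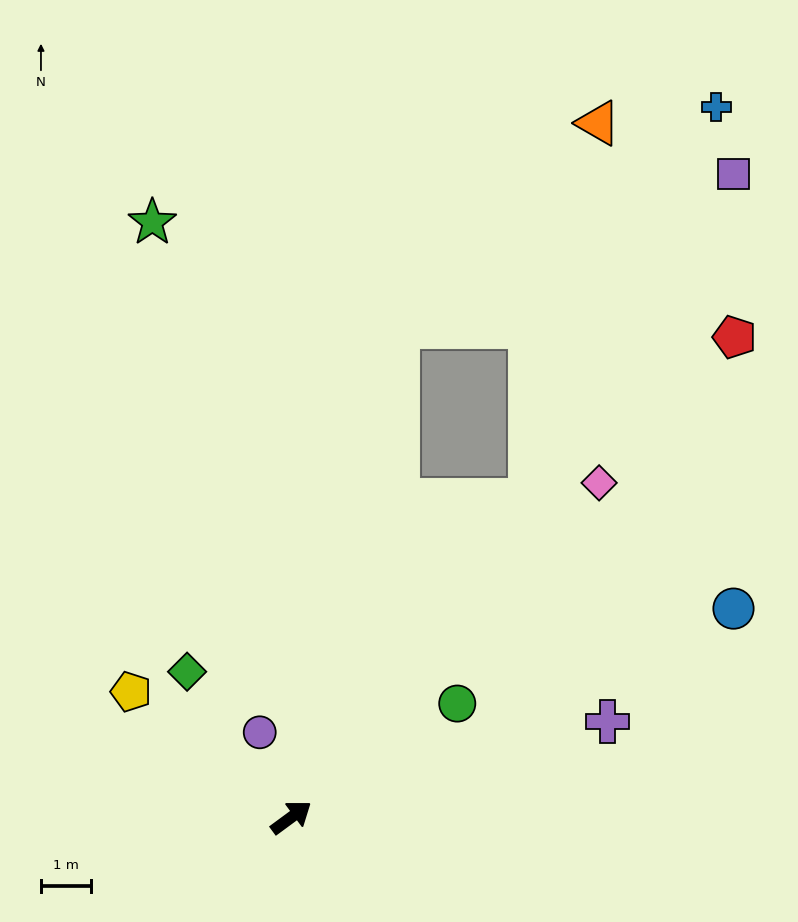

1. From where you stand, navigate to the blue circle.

turn right 11°, forward 9.7 m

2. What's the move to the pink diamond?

turn left 11°, forward 9.0 m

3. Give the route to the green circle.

forward 4.0 m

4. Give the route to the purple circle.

turn left 74°, forward 1.8 m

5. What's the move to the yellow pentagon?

turn left 106°, forward 4.0 m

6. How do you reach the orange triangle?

blocked — turn left 17°, forward 7.9 m, then turn left 26°, forward 7.6 m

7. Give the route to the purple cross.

turn right 20°, forward 6.5 m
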